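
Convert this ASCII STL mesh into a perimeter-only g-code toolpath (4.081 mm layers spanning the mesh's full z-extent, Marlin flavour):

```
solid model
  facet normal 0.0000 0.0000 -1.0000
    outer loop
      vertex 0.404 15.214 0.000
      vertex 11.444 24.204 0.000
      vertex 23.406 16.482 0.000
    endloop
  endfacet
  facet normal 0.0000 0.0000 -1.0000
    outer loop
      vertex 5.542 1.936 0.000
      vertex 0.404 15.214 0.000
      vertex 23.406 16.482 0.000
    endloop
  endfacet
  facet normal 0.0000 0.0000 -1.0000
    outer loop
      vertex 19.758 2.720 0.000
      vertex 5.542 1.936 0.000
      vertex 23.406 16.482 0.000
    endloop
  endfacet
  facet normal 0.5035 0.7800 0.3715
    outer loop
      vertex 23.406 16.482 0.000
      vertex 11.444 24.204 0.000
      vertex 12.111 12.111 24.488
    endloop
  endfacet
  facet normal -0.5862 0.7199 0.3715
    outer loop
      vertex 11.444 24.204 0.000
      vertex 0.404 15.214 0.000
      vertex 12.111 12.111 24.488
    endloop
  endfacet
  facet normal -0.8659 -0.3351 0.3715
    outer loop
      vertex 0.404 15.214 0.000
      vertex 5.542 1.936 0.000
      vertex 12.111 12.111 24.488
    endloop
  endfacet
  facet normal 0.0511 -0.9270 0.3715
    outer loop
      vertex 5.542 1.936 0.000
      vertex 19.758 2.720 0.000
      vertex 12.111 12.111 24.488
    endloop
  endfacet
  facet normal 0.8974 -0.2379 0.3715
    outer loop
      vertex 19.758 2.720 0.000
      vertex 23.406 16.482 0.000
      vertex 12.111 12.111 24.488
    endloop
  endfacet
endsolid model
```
; perimeter-only toolpath
G21 ; units = mm
G90 ; absolute positioning
G28 ; home
; layer 1
G0 Z4.081
G0 X21.523 Y15.753
G1 X11.555 Y22.189
G1 X2.355 Y14.697
G1 X6.637 Y3.632
G1 X18.483 Y4.285
G1 X21.523 Y15.753
; layer 2
G0 Z8.163
G0 X19.641 Y15.025
G1 X11.666 Y20.173
G1 X4.306 Y14.180
G1 X7.732 Y5.328
G1 X17.209 Y5.850
G1 X19.641 Y15.025
; layer 3
G0 Z12.244
G0 X17.758 Y14.296
G1 X11.777 Y18.157
G1 X6.258 Y13.663
G1 X8.826 Y7.024
G1 X15.934 Y7.416
G1 X17.758 Y14.296
; layer 4
G0 Z16.325
G0 X15.876 Y13.568
G1 X11.889 Y16.142
G1 X8.209 Y13.145
G1 X9.921 Y8.719
G1 X14.660 Y8.981
G1 X15.876 Y13.568
; layer 5
G0 Z20.407
G0 X13.994 Y12.840
G1 X12.000 Y14.127
G1 X10.160 Y12.628
G1 X11.016 Y10.415
G1 X13.386 Y10.546
G1 X13.994 Y12.840
M2 ; end

The solid is a regular 5-sided pyramid, base circumscribed radius ≈ 12.1 mm, apex at z ≈ 24.5 mm. Slicing at Δz = 4.081 mm — 6 equal slices spanning the solid's height, so layer i sits at z = i·h/6 — gives 5 non-empty perimeters. Each is a 5-segment closed polygon; G0 lifts to the layer z and rapids to the start vertex, then G1 traces the edges. The cross-section shrinks linearly with z (the slice at the apex is degenerate and omitted).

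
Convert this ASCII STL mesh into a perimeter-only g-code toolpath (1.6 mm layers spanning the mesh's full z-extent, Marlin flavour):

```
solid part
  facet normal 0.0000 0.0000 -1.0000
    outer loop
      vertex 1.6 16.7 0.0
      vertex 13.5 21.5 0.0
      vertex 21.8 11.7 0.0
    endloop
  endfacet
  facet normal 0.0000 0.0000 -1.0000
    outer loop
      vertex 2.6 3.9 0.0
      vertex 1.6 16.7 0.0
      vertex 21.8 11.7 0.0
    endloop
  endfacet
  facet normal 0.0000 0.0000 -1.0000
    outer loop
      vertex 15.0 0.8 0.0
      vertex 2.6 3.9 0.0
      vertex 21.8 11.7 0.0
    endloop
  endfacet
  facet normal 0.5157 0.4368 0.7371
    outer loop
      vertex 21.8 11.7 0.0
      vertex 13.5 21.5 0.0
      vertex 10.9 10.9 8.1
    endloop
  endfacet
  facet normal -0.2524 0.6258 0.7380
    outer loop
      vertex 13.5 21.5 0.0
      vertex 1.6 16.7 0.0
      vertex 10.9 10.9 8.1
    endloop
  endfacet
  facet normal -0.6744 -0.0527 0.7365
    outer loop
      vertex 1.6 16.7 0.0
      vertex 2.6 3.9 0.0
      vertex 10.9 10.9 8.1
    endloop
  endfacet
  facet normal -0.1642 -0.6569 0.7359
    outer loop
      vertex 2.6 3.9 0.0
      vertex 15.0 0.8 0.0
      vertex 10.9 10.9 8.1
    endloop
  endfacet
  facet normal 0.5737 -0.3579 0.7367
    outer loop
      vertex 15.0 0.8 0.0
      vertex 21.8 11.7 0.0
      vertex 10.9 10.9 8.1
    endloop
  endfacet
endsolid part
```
; perimeter-only toolpath
G21 ; units = mm
G90 ; absolute positioning
G28 ; home
; layer 1
G0 Z1.6
G0 X19.6 Y11.5
G1 X13.0 Y19.4
G1 X3.5 Y15.5
G1 X4.3 Y5.3
G1 X14.2 Y2.8
G1 X19.6 Y11.5
; layer 2
G0 Z3.2
G0 X17.4 Y11.4
G1 X12.5 Y17.3
G1 X5.3 Y14.4
G1 X5.9 Y6.7
G1 X13.4 Y4.8
G1 X17.4 Y11.4
; layer 3
G0 Z4.9
G0 X15.3 Y11.2
G1 X11.9 Y15.1
G1 X7.2 Y13.2
G1 X7.6 Y8.1
G1 X12.5 Y6.9
G1 X15.3 Y11.2
; layer 4
G0 Z6.5
G0 X13.1 Y11.1
G1 X11.4 Y13.0
G1 X9.0 Y12.1
G1 X9.2 Y9.5
G1 X11.7 Y8.9
G1 X13.1 Y11.1
M2 ; end

The solid is a regular 5-sided pyramid, base circumscribed radius ≈ 10.9 mm, apex at z ≈ 8.1 mm. Slicing at Δz = 1.6 mm — 5 equal slices spanning the solid's height, so layer i sits at z = i·h/5 — gives 4 non-empty perimeters. Each is a 5-segment closed polygon; G0 lifts to the layer z and rapids to the start vertex, then G1 traces the edges. The cross-section shrinks linearly with z (the slice at the apex is degenerate and omitted).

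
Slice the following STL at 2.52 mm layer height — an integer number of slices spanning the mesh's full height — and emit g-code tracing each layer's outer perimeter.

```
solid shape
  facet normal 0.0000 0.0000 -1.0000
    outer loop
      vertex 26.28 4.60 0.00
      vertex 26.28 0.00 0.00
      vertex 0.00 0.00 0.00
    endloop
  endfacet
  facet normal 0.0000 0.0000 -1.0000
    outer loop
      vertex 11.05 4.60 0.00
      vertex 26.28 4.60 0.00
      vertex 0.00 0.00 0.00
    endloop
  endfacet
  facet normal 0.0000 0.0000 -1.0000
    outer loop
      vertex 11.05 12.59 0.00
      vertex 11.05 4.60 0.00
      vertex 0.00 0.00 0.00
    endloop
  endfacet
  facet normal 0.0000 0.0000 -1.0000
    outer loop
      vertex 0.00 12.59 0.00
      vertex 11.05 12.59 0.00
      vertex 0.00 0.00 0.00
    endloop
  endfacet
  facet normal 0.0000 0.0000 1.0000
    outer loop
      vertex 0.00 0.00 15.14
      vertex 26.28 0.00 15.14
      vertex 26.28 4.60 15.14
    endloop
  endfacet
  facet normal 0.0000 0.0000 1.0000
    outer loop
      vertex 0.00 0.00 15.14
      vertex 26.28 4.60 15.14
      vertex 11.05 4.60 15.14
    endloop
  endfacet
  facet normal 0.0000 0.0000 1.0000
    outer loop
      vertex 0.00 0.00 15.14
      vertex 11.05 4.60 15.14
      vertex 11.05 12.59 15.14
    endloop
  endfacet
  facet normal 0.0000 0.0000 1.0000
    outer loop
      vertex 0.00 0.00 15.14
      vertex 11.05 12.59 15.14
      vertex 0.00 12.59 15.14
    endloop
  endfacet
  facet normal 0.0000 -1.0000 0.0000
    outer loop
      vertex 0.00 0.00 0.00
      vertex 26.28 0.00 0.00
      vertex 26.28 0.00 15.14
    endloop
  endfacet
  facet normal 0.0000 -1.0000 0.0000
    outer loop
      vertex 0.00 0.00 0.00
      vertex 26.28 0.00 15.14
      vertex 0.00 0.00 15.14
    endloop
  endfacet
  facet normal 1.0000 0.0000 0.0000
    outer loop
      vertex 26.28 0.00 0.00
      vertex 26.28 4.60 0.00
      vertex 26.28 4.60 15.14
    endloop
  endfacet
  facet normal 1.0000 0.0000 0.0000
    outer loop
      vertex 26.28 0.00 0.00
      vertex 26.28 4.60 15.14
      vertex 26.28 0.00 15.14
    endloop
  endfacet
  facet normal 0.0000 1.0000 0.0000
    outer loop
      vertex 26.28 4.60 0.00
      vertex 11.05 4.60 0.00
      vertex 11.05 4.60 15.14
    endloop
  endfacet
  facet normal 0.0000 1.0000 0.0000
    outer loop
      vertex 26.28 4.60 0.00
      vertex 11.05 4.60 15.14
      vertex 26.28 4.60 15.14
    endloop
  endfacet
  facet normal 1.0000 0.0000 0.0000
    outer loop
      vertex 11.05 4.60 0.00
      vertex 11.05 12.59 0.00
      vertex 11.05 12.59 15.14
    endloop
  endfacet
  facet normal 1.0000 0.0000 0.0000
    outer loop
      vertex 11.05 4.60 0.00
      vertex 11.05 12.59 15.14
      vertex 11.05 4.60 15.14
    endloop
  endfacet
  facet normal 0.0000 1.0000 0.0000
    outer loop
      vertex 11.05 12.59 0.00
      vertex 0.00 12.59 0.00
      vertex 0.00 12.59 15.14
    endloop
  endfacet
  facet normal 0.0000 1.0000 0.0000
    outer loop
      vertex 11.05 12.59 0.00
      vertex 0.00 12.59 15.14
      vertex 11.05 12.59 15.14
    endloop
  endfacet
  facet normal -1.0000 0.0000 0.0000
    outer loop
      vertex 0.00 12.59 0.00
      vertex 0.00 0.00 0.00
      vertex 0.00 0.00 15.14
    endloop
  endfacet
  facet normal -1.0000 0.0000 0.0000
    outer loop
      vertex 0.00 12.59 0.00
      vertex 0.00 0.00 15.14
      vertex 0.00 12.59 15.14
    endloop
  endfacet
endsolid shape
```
; perimeter-only toolpath
G21 ; units = mm
G90 ; absolute positioning
G28 ; home
; layer 1
G0 Z2.52
G0 X0.00 Y0.00
G1 X26.28 Y0.00
G1 X26.28 Y4.60
G1 X11.05 Y4.60
G1 X11.05 Y12.59
G1 X0.00 Y12.59
G1 X0.00 Y0.00
; layer 2
G0 Z5.05
G0 X0.00 Y0.00
G1 X26.28 Y0.00
G1 X26.28 Y4.60
G1 X11.05 Y4.60
G1 X11.05 Y12.59
G1 X0.00 Y12.59
G1 X0.00 Y0.00
; layer 3
G0 Z7.57
G0 X0.00 Y0.00
G1 X26.28 Y0.00
G1 X26.28 Y4.60
G1 X11.05 Y4.60
G1 X11.05 Y12.59
G1 X0.00 Y12.59
G1 X0.00 Y0.00
; layer 4
G0 Z10.09
G0 X0.00 Y0.00
G1 X26.28 Y0.00
G1 X26.28 Y4.60
G1 X11.05 Y4.60
G1 X11.05 Y12.59
G1 X0.00 Y12.59
G1 X0.00 Y0.00
; layer 5
G0 Z12.62
G0 X0.00 Y0.00
G1 X26.28 Y0.00
G1 X26.28 Y4.60
G1 X11.05 Y4.60
G1 X11.05 Y12.59
G1 X0.00 Y12.59
G1 X0.00 Y0.00
; layer 6
G0 Z15.14
G0 X0.00 Y0.00
G1 X26.28 Y0.00
G1 X26.28 Y4.60
G1 X11.05 Y4.60
G1 X11.05 Y12.59
G1 X0.00 Y12.59
G1 X0.00 Y0.00
M2 ; end

The solid is an L-shaped prism: outer 26.3 × 12.6 mm, arm thicknesses ≈ 4.6 mm (horizontal) and 11.1 mm (vertical), extruded 15.1 mm in z. Slicing at Δz = 2.52 mm — 6 equal slices spanning the solid's height, so layer i sits at z = i·h/6 — gives 6 non-empty perimeters. Each is a 6-segment closed polygon; G0 lifts to the layer z and rapids to the start vertex, then G1 traces the edges.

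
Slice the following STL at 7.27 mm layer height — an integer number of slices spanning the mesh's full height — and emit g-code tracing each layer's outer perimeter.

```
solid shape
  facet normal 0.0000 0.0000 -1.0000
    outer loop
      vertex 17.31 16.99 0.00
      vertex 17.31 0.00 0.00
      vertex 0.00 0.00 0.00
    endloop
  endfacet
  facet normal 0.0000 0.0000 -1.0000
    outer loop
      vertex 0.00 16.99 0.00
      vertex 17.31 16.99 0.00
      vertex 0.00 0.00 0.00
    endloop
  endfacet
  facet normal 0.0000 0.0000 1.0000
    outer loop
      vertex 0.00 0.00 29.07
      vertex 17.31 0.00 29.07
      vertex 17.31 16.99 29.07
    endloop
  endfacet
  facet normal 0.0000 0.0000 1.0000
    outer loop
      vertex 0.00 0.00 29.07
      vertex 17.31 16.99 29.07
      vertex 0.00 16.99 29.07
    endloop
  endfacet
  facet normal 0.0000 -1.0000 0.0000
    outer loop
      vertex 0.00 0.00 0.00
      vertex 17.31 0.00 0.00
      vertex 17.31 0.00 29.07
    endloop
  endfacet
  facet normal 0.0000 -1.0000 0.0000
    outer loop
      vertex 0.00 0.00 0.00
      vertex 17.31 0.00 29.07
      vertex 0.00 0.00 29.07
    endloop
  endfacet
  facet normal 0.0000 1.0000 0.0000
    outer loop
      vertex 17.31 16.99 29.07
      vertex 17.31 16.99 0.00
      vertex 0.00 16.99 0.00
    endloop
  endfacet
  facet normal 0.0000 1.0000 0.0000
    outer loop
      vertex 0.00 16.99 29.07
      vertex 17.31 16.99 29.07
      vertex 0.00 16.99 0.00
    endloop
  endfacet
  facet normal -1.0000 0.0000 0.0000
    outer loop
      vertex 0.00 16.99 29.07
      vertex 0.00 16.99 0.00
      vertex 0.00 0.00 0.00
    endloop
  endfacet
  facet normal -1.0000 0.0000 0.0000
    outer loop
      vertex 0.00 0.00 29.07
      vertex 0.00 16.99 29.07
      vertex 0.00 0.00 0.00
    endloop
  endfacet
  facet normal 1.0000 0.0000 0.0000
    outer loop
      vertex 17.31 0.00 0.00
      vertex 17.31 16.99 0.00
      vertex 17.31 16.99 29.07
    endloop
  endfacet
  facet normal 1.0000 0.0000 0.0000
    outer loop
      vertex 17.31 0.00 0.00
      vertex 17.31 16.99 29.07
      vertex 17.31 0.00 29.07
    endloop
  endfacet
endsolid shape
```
; perimeter-only toolpath
G21 ; units = mm
G90 ; absolute positioning
G28 ; home
; layer 1
G0 Z7.27
G0 X0.00 Y0.00
G1 X17.31 Y0.00
G1 X17.31 Y16.99
G1 X0.00 Y16.99
G1 X0.00 Y0.00
; layer 2
G0 Z14.54
G0 X0.00 Y0.00
G1 X17.31 Y0.00
G1 X17.31 Y16.99
G1 X0.00 Y16.99
G1 X0.00 Y0.00
; layer 3
G0 Z21.80
G0 X0.00 Y0.00
G1 X17.31 Y0.00
G1 X17.31 Y16.99
G1 X0.00 Y16.99
G1 X0.00 Y0.00
; layer 4
G0 Z29.07
G0 X0.00 Y0.00
G1 X17.31 Y0.00
G1 X17.31 Y16.99
G1 X0.00 Y16.99
G1 X0.00 Y0.00
M2 ; end

The solid is a rectangular box, roughly 17.3 × 17 mm footprint and 29.1 mm tall. Slicing at Δz = 7.27 mm — 4 equal slices spanning the solid's height, so layer i sits at z = i·h/4 — gives 4 non-empty perimeters. Each is a 4-segment closed polygon; G0 lifts to the layer z and rapids to the start vertex, then G1 traces the edges.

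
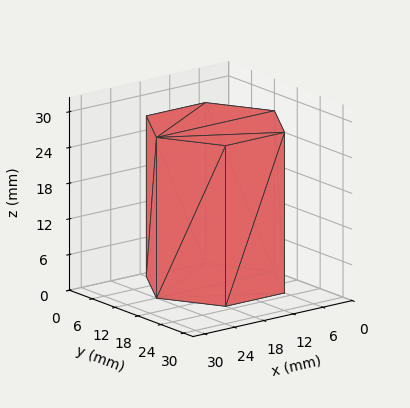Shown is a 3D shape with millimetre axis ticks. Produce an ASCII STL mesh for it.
Reading the render: the shape is a regular 6-sided prism (a cylinder approximated with 6 flat sides), circumscribed radius ≈ 12 mm, height ≈ 27 mm (dimensions read to the nearest mm from the axis ticks). For the STL, each face is triangulated and given an outward normal.

solid part
  facet normal 0.0000 0.0000 -1.0000
    outer loop
      vertex 6.00 22.39 0.00
      vertex 18.00 22.39 0.00
      vertex 24.00 12.00 0.00
    endloop
  endfacet
  facet normal 0.0000 0.0000 -1.0000
    outer loop
      vertex 0.00 12.00 0.00
      vertex 6.00 22.39 0.00
      vertex 24.00 12.00 0.00
    endloop
  endfacet
  facet normal 0.0000 0.0000 -1.0000
    outer loop
      vertex 6.00 1.61 0.00
      vertex 0.00 12.00 0.00
      vertex 24.00 12.00 0.00
    endloop
  endfacet
  facet normal 0.0000 0.0000 -1.0000
    outer loop
      vertex 18.00 1.61 0.00
      vertex 6.00 1.61 0.00
      vertex 24.00 12.00 0.00
    endloop
  endfacet
  facet normal 0.0000 0.0000 1.0000
    outer loop
      vertex 24.00 12.00 27.00
      vertex 18.00 22.39 27.00
      vertex 6.00 22.39 27.00
    endloop
  endfacet
  facet normal 0.0000 0.0000 1.0000
    outer loop
      vertex 24.00 12.00 27.00
      vertex 6.00 22.39 27.00
      vertex 0.00 12.00 27.00
    endloop
  endfacet
  facet normal 0.0000 0.0000 1.0000
    outer loop
      vertex 24.00 12.00 27.00
      vertex 0.00 12.00 27.00
      vertex 6.00 1.61 27.00
    endloop
  endfacet
  facet normal 0.0000 0.0000 1.0000
    outer loop
      vertex 24.00 12.00 27.00
      vertex 6.00 1.61 27.00
      vertex 18.00 1.61 27.00
    endloop
  endfacet
  facet normal 0.8660 0.5001 0.0000
    outer loop
      vertex 24.00 12.00 0.00
      vertex 18.00 22.39 0.00
      vertex 18.00 22.39 27.00
    endloop
  endfacet
  facet normal 0.8660 0.5001 0.0000
    outer loop
      vertex 24.00 12.00 0.00
      vertex 18.00 22.39 27.00
      vertex 24.00 12.00 27.00
    endloop
  endfacet
  facet normal 0.0000 1.0000 0.0000
    outer loop
      vertex 18.00 22.39 0.00
      vertex 6.00 22.39 0.00
      vertex 6.00 22.39 27.00
    endloop
  endfacet
  facet normal 0.0000 1.0000 0.0000
    outer loop
      vertex 18.00 22.39 0.00
      vertex 6.00 22.39 27.00
      vertex 18.00 22.39 27.00
    endloop
  endfacet
  facet normal -0.8660 0.5001 0.0000
    outer loop
      vertex 6.00 22.39 0.00
      vertex 0.00 12.00 0.00
      vertex 0.00 12.00 27.00
    endloop
  endfacet
  facet normal -0.8660 0.5001 0.0000
    outer loop
      vertex 6.00 22.39 0.00
      vertex 0.00 12.00 27.00
      vertex 6.00 22.39 27.00
    endloop
  endfacet
  facet normal -0.8660 -0.5001 0.0000
    outer loop
      vertex 0.00 12.00 0.00
      vertex 6.00 1.61 0.00
      vertex 6.00 1.61 27.00
    endloop
  endfacet
  facet normal -0.8660 -0.5001 0.0000
    outer loop
      vertex 0.00 12.00 0.00
      vertex 6.00 1.61 27.00
      vertex 0.00 12.00 27.00
    endloop
  endfacet
  facet normal 0.0000 -1.0000 0.0000
    outer loop
      vertex 6.00 1.61 0.00
      vertex 18.00 1.61 0.00
      vertex 18.00 1.61 27.00
    endloop
  endfacet
  facet normal 0.0000 -1.0000 0.0000
    outer loop
      vertex 6.00 1.61 0.00
      vertex 18.00 1.61 27.00
      vertex 6.00 1.61 27.00
    endloop
  endfacet
  facet normal 0.8660 -0.5001 0.0000
    outer loop
      vertex 18.00 1.61 0.00
      vertex 24.00 12.00 0.00
      vertex 24.00 12.00 27.00
    endloop
  endfacet
  facet normal 0.8660 -0.5001 0.0000
    outer loop
      vertex 18.00 1.61 0.00
      vertex 24.00 12.00 27.00
      vertex 18.00 1.61 27.00
    endloop
  endfacet
endsolid part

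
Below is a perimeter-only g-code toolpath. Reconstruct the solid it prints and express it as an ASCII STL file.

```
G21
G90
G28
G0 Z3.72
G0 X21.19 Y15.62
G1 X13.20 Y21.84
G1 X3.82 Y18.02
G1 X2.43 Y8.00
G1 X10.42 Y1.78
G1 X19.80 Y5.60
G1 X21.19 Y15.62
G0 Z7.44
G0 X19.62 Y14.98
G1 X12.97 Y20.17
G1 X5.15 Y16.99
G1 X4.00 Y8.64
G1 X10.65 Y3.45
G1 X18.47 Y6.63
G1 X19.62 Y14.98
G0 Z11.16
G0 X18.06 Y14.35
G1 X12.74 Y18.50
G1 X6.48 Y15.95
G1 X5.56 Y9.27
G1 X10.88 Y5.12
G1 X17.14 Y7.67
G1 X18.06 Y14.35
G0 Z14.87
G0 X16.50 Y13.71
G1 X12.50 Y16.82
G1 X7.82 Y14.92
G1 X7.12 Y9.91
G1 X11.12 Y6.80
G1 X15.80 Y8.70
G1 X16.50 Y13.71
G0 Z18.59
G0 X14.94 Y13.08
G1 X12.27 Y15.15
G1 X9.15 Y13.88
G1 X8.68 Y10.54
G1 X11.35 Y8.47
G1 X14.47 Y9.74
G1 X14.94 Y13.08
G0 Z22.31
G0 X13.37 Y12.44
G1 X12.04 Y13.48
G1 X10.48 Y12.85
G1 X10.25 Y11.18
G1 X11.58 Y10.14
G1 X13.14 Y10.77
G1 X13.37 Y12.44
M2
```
solid part
  facet normal 0.0000 0.0000 -1.0000
    outer loop
      vertex 2.49 19.06 0.00
      vertex 13.43 23.51 0.00
      vertex 22.75 16.25 0.00
    endloop
  endfacet
  facet normal 0.0000 0.0000 -1.0000
    outer loop
      vertex 0.87 7.37 0.00
      vertex 2.49 19.06 0.00
      vertex 22.75 16.25 0.00
    endloop
  endfacet
  facet normal 0.0000 0.0000 -1.0000
    outer loop
      vertex 10.19 0.11 0.00
      vertex 0.87 7.37 0.00
      vertex 22.75 16.25 0.00
    endloop
  endfacet
  facet normal 0.0000 0.0000 -1.0000
    outer loop
      vertex 21.13 4.56 0.00
      vertex 10.19 0.11 0.00
      vertex 22.75 16.25 0.00
    endloop
  endfacet
  facet normal 0.5720 0.7343 0.3656
    outer loop
      vertex 22.75 16.25 0.00
      vertex 13.43 23.51 0.00
      vertex 11.81 11.81 26.03
    endloop
  endfacet
  facet normal -0.3507 0.8621 0.3657
    outer loop
      vertex 13.43 23.51 0.00
      vertex 2.49 19.06 0.00
      vertex 11.81 11.81 26.03
    endloop
  endfacet
  facet normal -0.9219 0.1278 0.3657
    outer loop
      vertex 2.49 19.06 0.00
      vertex 0.87 7.37 0.00
      vertex 11.81 11.81 26.03
    endloop
  endfacet
  facet normal -0.5720 -0.7343 0.3656
    outer loop
      vertex 0.87 7.37 0.00
      vertex 10.19 0.11 0.00
      vertex 11.81 11.81 26.03
    endloop
  endfacet
  facet normal 0.3507 -0.8621 0.3657
    outer loop
      vertex 10.19 0.11 0.00
      vertex 21.13 4.56 0.00
      vertex 11.81 11.81 26.03
    endloop
  endfacet
  facet normal 0.9219 -0.1278 0.3657
    outer loop
      vertex 21.13 4.56 0.00
      vertex 22.75 16.25 0.00
      vertex 11.81 11.81 26.03
    endloop
  endfacet
endsolid part

The G0 Z moves step by Δz≈3.72 mm. The G1 loops shrink linearly with z, so the solid tapers from its base footprint up to z≈26. Closing with a flat bottom cap and the tapered top and triangulating gives 10 facets — a regular 6-sided pyramid, base circumscribed radius ≈ 11.8 mm, apex at z ≈ 26 mm.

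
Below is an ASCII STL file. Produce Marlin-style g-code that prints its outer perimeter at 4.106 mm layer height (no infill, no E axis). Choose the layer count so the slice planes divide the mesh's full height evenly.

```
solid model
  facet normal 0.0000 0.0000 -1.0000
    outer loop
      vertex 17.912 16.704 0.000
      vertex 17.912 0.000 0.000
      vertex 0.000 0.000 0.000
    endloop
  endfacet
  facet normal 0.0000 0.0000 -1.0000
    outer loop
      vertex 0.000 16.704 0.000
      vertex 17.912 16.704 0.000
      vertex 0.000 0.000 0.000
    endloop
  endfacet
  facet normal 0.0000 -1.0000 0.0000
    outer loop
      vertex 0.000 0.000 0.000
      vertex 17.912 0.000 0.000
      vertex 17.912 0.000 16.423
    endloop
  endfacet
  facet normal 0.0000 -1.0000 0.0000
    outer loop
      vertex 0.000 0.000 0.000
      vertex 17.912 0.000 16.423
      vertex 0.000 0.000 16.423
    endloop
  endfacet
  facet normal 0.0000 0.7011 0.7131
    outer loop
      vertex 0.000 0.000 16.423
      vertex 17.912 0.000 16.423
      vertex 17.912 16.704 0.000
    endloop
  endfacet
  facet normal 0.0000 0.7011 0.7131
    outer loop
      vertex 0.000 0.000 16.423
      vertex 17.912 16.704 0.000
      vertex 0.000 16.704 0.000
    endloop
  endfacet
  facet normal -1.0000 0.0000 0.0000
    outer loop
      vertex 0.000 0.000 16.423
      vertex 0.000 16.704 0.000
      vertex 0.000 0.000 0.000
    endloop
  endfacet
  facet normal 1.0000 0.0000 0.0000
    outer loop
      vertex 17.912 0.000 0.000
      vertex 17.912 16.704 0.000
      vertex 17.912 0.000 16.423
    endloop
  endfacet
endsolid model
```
; perimeter-only toolpath
G21 ; units = mm
G90 ; absolute positioning
G28 ; home
; layer 1
G0 Z4.106
G0 X0.000 Y0.000
G1 X17.912 Y0.000
G1 X17.912 Y12.528
G1 X0.000 Y12.528
G1 X0.000 Y0.000
; layer 2
G0 Z8.211
G0 X0.000 Y0.000
G1 X17.912 Y0.000
G1 X17.912 Y8.352
G1 X0.000 Y8.352
G1 X0.000 Y0.000
; layer 3
G0 Z12.317
G0 X0.000 Y0.000
G1 X17.912 Y0.000
G1 X17.912 Y4.176
G1 X0.000 Y4.176
G1 X0.000 Y0.000
M2 ; end

The solid is a wedge (ramp): 17.9 × 16.7 mm base, rising to 16.4 mm along the y=0 edge and sloping linearly to z=0 at y=16.7. Slicing at Δz = 4.106 mm — 4 equal slices spanning the solid's height, so layer i sits at z = i·h/4 — gives 3 non-empty perimeters. Each is a 4-segment closed polygon; G0 lifts to the layer z and rapids to the start vertex, then G1 traces the edges. The cross-section shrinks linearly with z (the slice at the apex is degenerate and omitted).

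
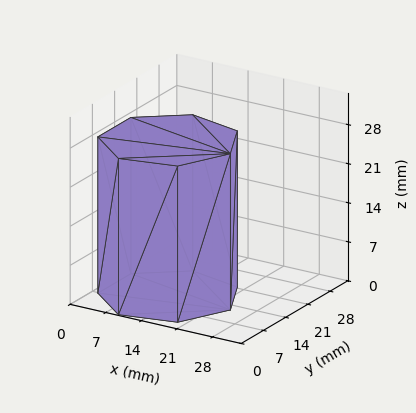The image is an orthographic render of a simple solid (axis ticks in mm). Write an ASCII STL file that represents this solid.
Reading the render: the shape is a regular 7-sided prism (a cylinder approximated with 7 flat sides), circumscribed radius ≈ 12 mm, height ≈ 28 mm (dimensions read to the nearest mm from the axis ticks). For the STL, each face is triangulated and given an outward normal.

solid part
  facet normal 0.0000 0.0000 -1.0000
    outer loop
      vertex 9.3 23.7 0.0
      vertex 19.5 21.4 0.0
      vertex 24.0 12.0 0.0
    endloop
  endfacet
  facet normal 0.0000 0.0000 -1.0000
    outer loop
      vertex 1.2 17.2 0.0
      vertex 9.3 23.7 0.0
      vertex 24.0 12.0 0.0
    endloop
  endfacet
  facet normal 0.0000 0.0000 -1.0000
    outer loop
      vertex 1.2 6.8 0.0
      vertex 1.2 17.2 0.0
      vertex 24.0 12.0 0.0
    endloop
  endfacet
  facet normal 0.0000 0.0000 -1.0000
    outer loop
      vertex 9.3 0.3 0.0
      vertex 1.2 6.8 0.0
      vertex 24.0 12.0 0.0
    endloop
  endfacet
  facet normal 0.0000 0.0000 -1.0000
    outer loop
      vertex 19.5 2.6 0.0
      vertex 9.3 0.3 0.0
      vertex 24.0 12.0 0.0
    endloop
  endfacet
  facet normal 0.0000 0.0000 1.0000
    outer loop
      vertex 24.0 12.0 28.0
      vertex 19.5 21.4 28.0
      vertex 9.3 23.7 28.0
    endloop
  endfacet
  facet normal 0.0000 0.0000 1.0000
    outer loop
      vertex 24.0 12.0 28.0
      vertex 9.3 23.7 28.0
      vertex 1.2 17.2 28.0
    endloop
  endfacet
  facet normal 0.0000 0.0000 1.0000
    outer loop
      vertex 24.0 12.0 28.0
      vertex 1.2 17.2 28.0
      vertex 1.2 6.8 28.0
    endloop
  endfacet
  facet normal 0.0000 0.0000 1.0000
    outer loop
      vertex 24.0 12.0 28.0
      vertex 1.2 6.8 28.0
      vertex 9.3 0.3 28.0
    endloop
  endfacet
  facet normal 0.0000 0.0000 1.0000
    outer loop
      vertex 24.0 12.0 28.0
      vertex 9.3 0.3 28.0
      vertex 19.5 2.6 28.0
    endloop
  endfacet
  facet normal 0.9020 0.4318 0.0000
    outer loop
      vertex 24.0 12.0 0.0
      vertex 19.5 21.4 0.0
      vertex 19.5 21.4 28.0
    endloop
  endfacet
  facet normal 0.9020 0.4318 0.0000
    outer loop
      vertex 24.0 12.0 0.0
      vertex 19.5 21.4 28.0
      vertex 24.0 12.0 28.0
    endloop
  endfacet
  facet normal 0.2200 0.9755 0.0000
    outer loop
      vertex 19.5 21.4 0.0
      vertex 9.3 23.7 0.0
      vertex 9.3 23.7 28.0
    endloop
  endfacet
  facet normal 0.2200 0.9755 0.0000
    outer loop
      vertex 19.5 21.4 0.0
      vertex 9.3 23.7 28.0
      vertex 19.5 21.4 28.0
    endloop
  endfacet
  facet normal -0.6259 0.7799 0.0000
    outer loop
      vertex 9.3 23.7 0.0
      vertex 1.2 17.2 0.0
      vertex 1.2 17.2 28.0
    endloop
  endfacet
  facet normal -0.6259 0.7799 0.0000
    outer loop
      vertex 9.3 23.7 0.0
      vertex 1.2 17.2 28.0
      vertex 9.3 23.7 28.0
    endloop
  endfacet
  facet normal -1.0000 0.0000 0.0000
    outer loop
      vertex 1.2 17.2 0.0
      vertex 1.2 6.8 0.0
      vertex 1.2 6.8 28.0
    endloop
  endfacet
  facet normal -1.0000 0.0000 0.0000
    outer loop
      vertex 1.2 17.2 0.0
      vertex 1.2 6.8 28.0
      vertex 1.2 17.2 28.0
    endloop
  endfacet
  facet normal -0.6259 -0.7799 0.0000
    outer loop
      vertex 1.2 6.8 0.0
      vertex 9.3 0.3 0.0
      vertex 9.3 0.3 28.0
    endloop
  endfacet
  facet normal -0.6259 -0.7799 0.0000
    outer loop
      vertex 1.2 6.8 0.0
      vertex 9.3 0.3 28.0
      vertex 1.2 6.8 28.0
    endloop
  endfacet
  facet normal 0.2200 -0.9755 0.0000
    outer loop
      vertex 9.3 0.3 0.0
      vertex 19.5 2.6 0.0
      vertex 19.5 2.6 28.0
    endloop
  endfacet
  facet normal 0.2200 -0.9755 0.0000
    outer loop
      vertex 9.3 0.3 0.0
      vertex 19.5 2.6 28.0
      vertex 9.3 0.3 28.0
    endloop
  endfacet
  facet normal 0.9020 -0.4318 0.0000
    outer loop
      vertex 19.5 2.6 0.0
      vertex 24.0 12.0 0.0
      vertex 24.0 12.0 28.0
    endloop
  endfacet
  facet normal 0.9020 -0.4318 0.0000
    outer loop
      vertex 19.5 2.6 0.0
      vertex 24.0 12.0 28.0
      vertex 19.5 2.6 28.0
    endloop
  endfacet
endsolid part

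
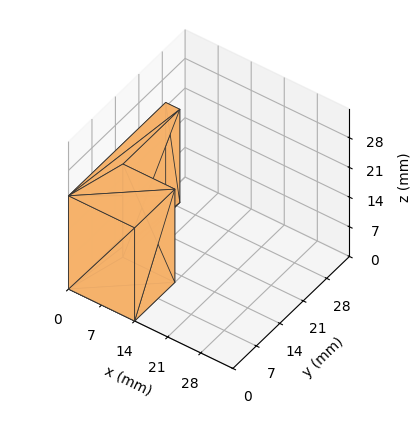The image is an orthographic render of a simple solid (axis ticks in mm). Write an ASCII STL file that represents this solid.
Reading the render: the shape is an L-shaped prism: outer 14 × 29 mm, arm thicknesses ≈ 12 mm (horizontal) and 3 mm (vertical), extruded 22 mm in z (dimensions read to the nearest mm from the axis ticks). For the STL, each face is triangulated and given an outward normal.

solid part
  facet normal 0.0000 0.0000 -1.0000
    outer loop
      vertex 14.0 12.0 0.0
      vertex 14.0 0.0 0.0
      vertex 0.0 0.0 0.0
    endloop
  endfacet
  facet normal 0.0000 0.0000 -1.0000
    outer loop
      vertex 3.0 12.0 0.0
      vertex 14.0 12.0 0.0
      vertex 0.0 0.0 0.0
    endloop
  endfacet
  facet normal 0.0000 0.0000 -1.0000
    outer loop
      vertex 3.0 29.0 0.0
      vertex 3.0 12.0 0.0
      vertex 0.0 0.0 0.0
    endloop
  endfacet
  facet normal 0.0000 0.0000 -1.0000
    outer loop
      vertex 0.0 29.0 0.0
      vertex 3.0 29.0 0.0
      vertex 0.0 0.0 0.0
    endloop
  endfacet
  facet normal 0.0000 0.0000 1.0000
    outer loop
      vertex 0.0 0.0 22.0
      vertex 14.0 0.0 22.0
      vertex 14.0 12.0 22.0
    endloop
  endfacet
  facet normal 0.0000 0.0000 1.0000
    outer loop
      vertex 0.0 0.0 22.0
      vertex 14.0 12.0 22.0
      vertex 3.0 12.0 22.0
    endloop
  endfacet
  facet normal 0.0000 0.0000 1.0000
    outer loop
      vertex 0.0 0.0 22.0
      vertex 3.0 12.0 22.0
      vertex 3.0 29.0 22.0
    endloop
  endfacet
  facet normal 0.0000 0.0000 1.0000
    outer loop
      vertex 0.0 0.0 22.0
      vertex 3.0 29.0 22.0
      vertex 0.0 29.0 22.0
    endloop
  endfacet
  facet normal 0.0000 -1.0000 0.0000
    outer loop
      vertex 0.0 0.0 0.0
      vertex 14.0 0.0 0.0
      vertex 14.0 0.0 22.0
    endloop
  endfacet
  facet normal 0.0000 -1.0000 0.0000
    outer loop
      vertex 0.0 0.0 0.0
      vertex 14.0 0.0 22.0
      vertex 0.0 0.0 22.0
    endloop
  endfacet
  facet normal 1.0000 0.0000 0.0000
    outer loop
      vertex 14.0 0.0 0.0
      vertex 14.0 12.0 0.0
      vertex 14.0 12.0 22.0
    endloop
  endfacet
  facet normal 1.0000 0.0000 0.0000
    outer loop
      vertex 14.0 0.0 0.0
      vertex 14.0 12.0 22.0
      vertex 14.0 0.0 22.0
    endloop
  endfacet
  facet normal 0.0000 1.0000 0.0000
    outer loop
      vertex 14.0 12.0 0.0
      vertex 3.0 12.0 0.0
      vertex 3.0 12.0 22.0
    endloop
  endfacet
  facet normal 0.0000 1.0000 0.0000
    outer loop
      vertex 14.0 12.0 0.0
      vertex 3.0 12.0 22.0
      vertex 14.0 12.0 22.0
    endloop
  endfacet
  facet normal 1.0000 0.0000 0.0000
    outer loop
      vertex 3.0 12.0 0.0
      vertex 3.0 29.0 0.0
      vertex 3.0 29.0 22.0
    endloop
  endfacet
  facet normal 1.0000 0.0000 0.0000
    outer loop
      vertex 3.0 12.0 0.0
      vertex 3.0 29.0 22.0
      vertex 3.0 12.0 22.0
    endloop
  endfacet
  facet normal 0.0000 1.0000 0.0000
    outer loop
      vertex 3.0 29.0 0.0
      vertex 0.0 29.0 0.0
      vertex 0.0 29.0 22.0
    endloop
  endfacet
  facet normal 0.0000 1.0000 0.0000
    outer loop
      vertex 3.0 29.0 0.0
      vertex 0.0 29.0 22.0
      vertex 3.0 29.0 22.0
    endloop
  endfacet
  facet normal -1.0000 0.0000 0.0000
    outer loop
      vertex 0.0 29.0 0.0
      vertex 0.0 0.0 0.0
      vertex 0.0 0.0 22.0
    endloop
  endfacet
  facet normal -1.0000 0.0000 0.0000
    outer loop
      vertex 0.0 29.0 0.0
      vertex 0.0 0.0 22.0
      vertex 0.0 29.0 22.0
    endloop
  endfacet
endsolid part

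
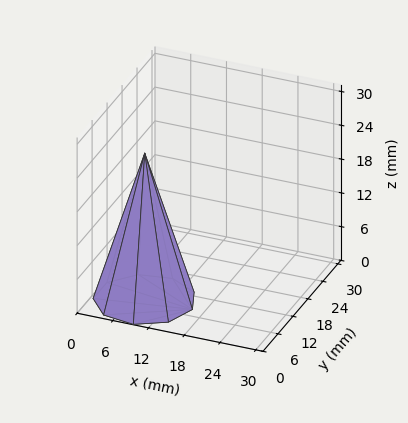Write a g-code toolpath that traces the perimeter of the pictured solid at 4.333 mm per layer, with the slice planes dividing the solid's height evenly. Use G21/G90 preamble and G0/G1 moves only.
Reading the render: the shape is a regular 9-sided pyramid, base circumscribed radius ≈ 8 mm, apex at z ≈ 26 mm (dimensions read to the nearest mm from the axis ticks). For the g-code, the solid's height is divided into equal slices at the stated Δz and each level perimeter traced with G1 moves after a G0 lift.

; perimeter-only toolpath
G21 ; units = mm
G90 ; absolute positioning
G28 ; home
; layer 1
G0 Z4.333
G0 X14.667 Y8.000
G1 X13.107 Y12.285
G1 X9.157 Y14.565
G1 X4.667 Y13.773
G1 X1.735 Y10.280
G1 X1.735 Y5.720
G1 X4.667 Y2.227
G1 X9.157 Y1.435
G1 X13.107 Y3.715
G1 X14.667 Y8.000
; layer 2
G0 Z8.667
G0 X13.333 Y8.000
G1 X12.085 Y11.428
G1 X8.926 Y13.252
G1 X5.333 Y12.619
G1 X2.988 Y9.824
G1 X2.988 Y6.176
G1 X5.333 Y3.381
G1 X8.926 Y2.748
G1 X12.085 Y4.572
G1 X13.333 Y8.000
; layer 3
G0 Z13.000
G0 X12.000 Y8.000
G1 X11.064 Y10.571
G1 X8.694 Y11.939
G1 X6.000 Y11.464
G1 X4.241 Y9.368
G1 X4.241 Y6.632
G1 X6.000 Y4.536
G1 X8.694 Y4.061
G1 X11.064 Y5.429
G1 X12.000 Y8.000
; layer 4
G0 Z17.333
G0 X10.667 Y8.000
G1 X10.043 Y9.714
G1 X8.463 Y10.626
G1 X6.667 Y10.309
G1 X5.494 Y8.912
G1 X5.494 Y7.088
G1 X6.667 Y5.691
G1 X8.463 Y5.374
G1 X10.043 Y6.286
G1 X10.667 Y8.000
; layer 5
G0 Z21.667
G0 X9.333 Y8.000
G1 X9.021 Y8.857
G1 X8.232 Y9.313
G1 X7.333 Y9.155
G1 X6.747 Y8.456
G1 X6.747 Y7.544
G1 X7.333 Y6.845
G1 X8.232 Y6.687
G1 X9.021 Y7.143
G1 X9.333 Y8.000
M2 ; end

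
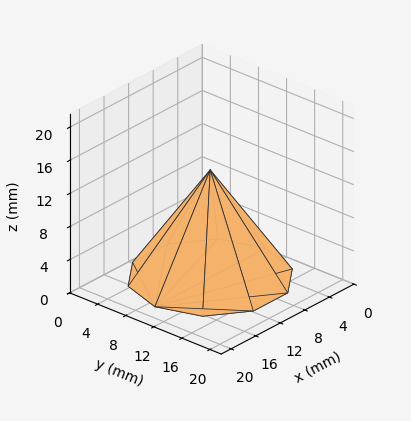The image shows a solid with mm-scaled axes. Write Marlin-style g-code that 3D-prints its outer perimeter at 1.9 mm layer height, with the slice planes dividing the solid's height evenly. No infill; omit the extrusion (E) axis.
Reading the render: the shape is a regular 10-sided pyramid, base circumscribed radius ≈ 9 mm, apex at z ≈ 13 mm (dimensions read to the nearest mm from the axis ticks). For the g-code, the solid's height is divided into equal slices at the stated Δz and each level perimeter traced with G1 moves after a G0 lift.

; perimeter-only toolpath
G21 ; units = mm
G90 ; absolute positioning
G28 ; home
; layer 1
G0 Z1.9
G0 X16.7 Y9.0
G1 X15.3 Y13.5
G1 X11.4 Y16.4
G1 X6.6 Y16.4
G1 X2.7 Y13.5
G1 X1.3 Y9.0
G1 X2.7 Y4.5
G1 X6.6 Y1.6
G1 X11.4 Y1.6
G1 X15.3 Y4.5
G1 X16.7 Y9.0
; layer 2
G0 Z3.7
G0 X15.4 Y9.0
G1 X14.2 Y12.8
G1 X11.0 Y15.1
G1 X7.0 Y15.1
G1 X3.8 Y12.8
G1 X2.6 Y9.0
G1 X3.8 Y5.2
G1 X7.0 Y2.9
G1 X11.0 Y2.9
G1 X14.2 Y5.2
G1 X15.4 Y9.0
; layer 3
G0 Z5.6
G0 X14.1 Y9.0
G1 X13.2 Y12.0
G1 X10.6 Y13.9
G1 X7.4 Y13.9
G1 X4.8 Y12.0
G1 X3.9 Y9.0
G1 X4.8 Y6.0
G1 X7.4 Y4.1
G1 X10.6 Y4.1
G1 X13.2 Y6.0
G1 X14.1 Y9.0
; layer 4
G0 Z7.4
G0 X12.9 Y9.0
G1 X12.1 Y11.3
G1 X10.2 Y12.7
G1 X7.8 Y12.7
G1 X5.9 Y11.3
G1 X5.1 Y9.0
G1 X5.9 Y6.7
G1 X7.8 Y5.3
G1 X10.2 Y5.3
G1 X12.1 Y6.7
G1 X12.9 Y9.0
; layer 5
G0 Z9.3
G0 X11.6 Y9.0
G1 X11.1 Y10.5
G1 X9.8 Y11.5
G1 X8.2 Y11.5
G1 X6.9 Y10.5
G1 X6.4 Y9.0
G1 X6.9 Y7.5
G1 X8.2 Y6.5
G1 X9.8 Y6.5
G1 X11.1 Y7.5
G1 X11.6 Y9.0
; layer 6
G0 Z11.1
G0 X10.3 Y9.0
G1 X10.0 Y9.8
G1 X9.4 Y10.2
G1 X8.6 Y10.2
G1 X8.0 Y9.8
G1 X7.7 Y9.0
G1 X8.0 Y8.2
G1 X8.6 Y7.8
G1 X9.4 Y7.8
G1 X10.0 Y8.2
G1 X10.3 Y9.0
M2 ; end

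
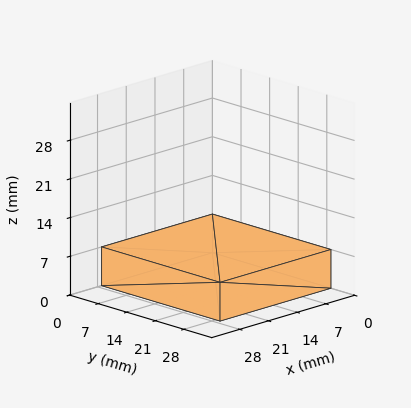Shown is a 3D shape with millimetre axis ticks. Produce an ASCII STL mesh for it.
Reading the render: the shape is a rectangular box, roughly 27 × 29 mm footprint and 7 mm tall (dimensions read to the nearest mm from the axis ticks). For the STL, each face is triangulated and given an outward normal.

solid part
  facet normal 0.0000 0.0000 -1.0000
    outer loop
      vertex 27.00 29.00 0.00
      vertex 27.00 0.00 0.00
      vertex 0.00 0.00 0.00
    endloop
  endfacet
  facet normal 0.0000 0.0000 -1.0000
    outer loop
      vertex 0.00 29.00 0.00
      vertex 27.00 29.00 0.00
      vertex 0.00 0.00 0.00
    endloop
  endfacet
  facet normal 0.0000 0.0000 1.0000
    outer loop
      vertex 0.00 0.00 7.00
      vertex 27.00 0.00 7.00
      vertex 27.00 29.00 7.00
    endloop
  endfacet
  facet normal 0.0000 0.0000 1.0000
    outer loop
      vertex 0.00 0.00 7.00
      vertex 27.00 29.00 7.00
      vertex 0.00 29.00 7.00
    endloop
  endfacet
  facet normal 0.0000 -1.0000 0.0000
    outer loop
      vertex 0.00 0.00 0.00
      vertex 27.00 0.00 0.00
      vertex 27.00 0.00 7.00
    endloop
  endfacet
  facet normal 0.0000 -1.0000 0.0000
    outer loop
      vertex 0.00 0.00 0.00
      vertex 27.00 0.00 7.00
      vertex 0.00 0.00 7.00
    endloop
  endfacet
  facet normal 0.0000 1.0000 0.0000
    outer loop
      vertex 27.00 29.00 7.00
      vertex 27.00 29.00 0.00
      vertex 0.00 29.00 0.00
    endloop
  endfacet
  facet normal 0.0000 1.0000 0.0000
    outer loop
      vertex 0.00 29.00 7.00
      vertex 27.00 29.00 7.00
      vertex 0.00 29.00 0.00
    endloop
  endfacet
  facet normal -1.0000 0.0000 0.0000
    outer loop
      vertex 0.00 29.00 7.00
      vertex 0.00 29.00 0.00
      vertex 0.00 0.00 0.00
    endloop
  endfacet
  facet normal -1.0000 0.0000 0.0000
    outer loop
      vertex 0.00 0.00 7.00
      vertex 0.00 29.00 7.00
      vertex 0.00 0.00 0.00
    endloop
  endfacet
  facet normal 1.0000 0.0000 0.0000
    outer loop
      vertex 27.00 0.00 0.00
      vertex 27.00 29.00 0.00
      vertex 27.00 29.00 7.00
    endloop
  endfacet
  facet normal 1.0000 0.0000 0.0000
    outer loop
      vertex 27.00 0.00 0.00
      vertex 27.00 29.00 7.00
      vertex 27.00 0.00 7.00
    endloop
  endfacet
endsolid part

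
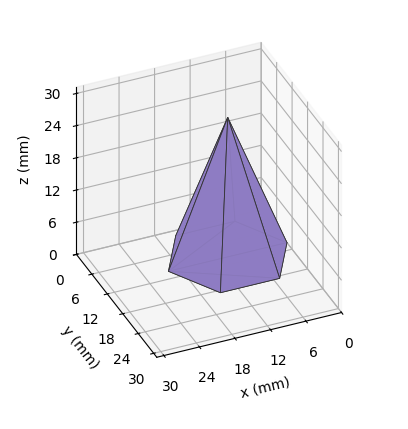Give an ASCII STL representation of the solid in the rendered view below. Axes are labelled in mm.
Reading the render: the shape is a regular 6-sided pyramid, base circumscribed radius ≈ 10 mm, apex at z ≈ 26 mm (dimensions read to the nearest mm from the axis ticks). For the STL, each face is triangulated and given an outward normal.

solid part
  facet normal 0.0000 0.0000 -1.0000
    outer loop
      vertex 5.00 18.66 0.00
      vertex 15.00 18.66 0.00
      vertex 20.00 10.00 0.00
    endloop
  endfacet
  facet normal 0.0000 0.0000 -1.0000
    outer loop
      vertex 0.00 10.00 0.00
      vertex 5.00 18.66 0.00
      vertex 20.00 10.00 0.00
    endloop
  endfacet
  facet normal 0.0000 0.0000 -1.0000
    outer loop
      vertex 5.00 1.34 0.00
      vertex 0.00 10.00 0.00
      vertex 20.00 10.00 0.00
    endloop
  endfacet
  facet normal 0.0000 0.0000 -1.0000
    outer loop
      vertex 15.00 1.34 0.00
      vertex 5.00 1.34 0.00
      vertex 20.00 10.00 0.00
    endloop
  endfacet
  facet normal 0.8216 0.4744 0.3160
    outer loop
      vertex 20.00 10.00 0.00
      vertex 15.00 18.66 0.00
      vertex 10.00 10.00 26.00
    endloop
  endfacet
  facet normal 0.0000 0.9488 0.3160
    outer loop
      vertex 15.00 18.66 0.00
      vertex 5.00 18.66 0.00
      vertex 10.00 10.00 26.00
    endloop
  endfacet
  facet normal -0.8216 0.4744 0.3160
    outer loop
      vertex 5.00 18.66 0.00
      vertex 0.00 10.00 0.00
      vertex 10.00 10.00 26.00
    endloop
  endfacet
  facet normal -0.8216 -0.4744 0.3160
    outer loop
      vertex 0.00 10.00 0.00
      vertex 5.00 1.34 0.00
      vertex 10.00 10.00 26.00
    endloop
  endfacet
  facet normal 0.0000 -0.9488 0.3160
    outer loop
      vertex 5.00 1.34 0.00
      vertex 15.00 1.34 0.00
      vertex 10.00 10.00 26.00
    endloop
  endfacet
  facet normal 0.8216 -0.4744 0.3160
    outer loop
      vertex 15.00 1.34 0.00
      vertex 20.00 10.00 0.00
      vertex 10.00 10.00 26.00
    endloop
  endfacet
endsolid part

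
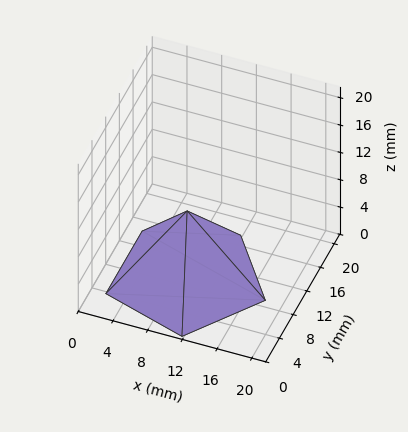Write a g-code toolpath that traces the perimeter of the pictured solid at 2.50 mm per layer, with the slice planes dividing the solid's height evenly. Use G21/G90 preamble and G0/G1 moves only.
Reading the render: the shape is a regular 5-sided pyramid, base circumscribed radius ≈ 9 mm, apex at z ≈ 10 mm (dimensions read to the nearest mm from the axis ticks). For the g-code, the solid's height is divided into equal slices at the stated Δz and each level perimeter traced with G1 moves after a G0 lift.

; perimeter-only toolpath
G21 ; units = mm
G90 ; absolute positioning
G28 ; home
; layer 1
G0 Z2.50
G0 X15.75 Y9.00
G1 X11.08 Y15.42
G1 X3.54 Y12.97
G1 X3.54 Y5.03
G1 X11.08 Y2.58
G1 X15.75 Y9.00
; layer 2
G0 Z5.00
G0 X13.50 Y9.00
G1 X10.39 Y13.28
G1 X5.36 Y11.64
G1 X5.36 Y6.36
G1 X10.39 Y4.72
G1 X13.50 Y9.00
; layer 3
G0 Z7.50
G0 X11.25 Y9.00
G1 X9.70 Y11.14
G1 X7.18 Y10.32
G1 X7.18 Y7.68
G1 X9.70 Y6.86
G1 X11.25 Y9.00
M2 ; end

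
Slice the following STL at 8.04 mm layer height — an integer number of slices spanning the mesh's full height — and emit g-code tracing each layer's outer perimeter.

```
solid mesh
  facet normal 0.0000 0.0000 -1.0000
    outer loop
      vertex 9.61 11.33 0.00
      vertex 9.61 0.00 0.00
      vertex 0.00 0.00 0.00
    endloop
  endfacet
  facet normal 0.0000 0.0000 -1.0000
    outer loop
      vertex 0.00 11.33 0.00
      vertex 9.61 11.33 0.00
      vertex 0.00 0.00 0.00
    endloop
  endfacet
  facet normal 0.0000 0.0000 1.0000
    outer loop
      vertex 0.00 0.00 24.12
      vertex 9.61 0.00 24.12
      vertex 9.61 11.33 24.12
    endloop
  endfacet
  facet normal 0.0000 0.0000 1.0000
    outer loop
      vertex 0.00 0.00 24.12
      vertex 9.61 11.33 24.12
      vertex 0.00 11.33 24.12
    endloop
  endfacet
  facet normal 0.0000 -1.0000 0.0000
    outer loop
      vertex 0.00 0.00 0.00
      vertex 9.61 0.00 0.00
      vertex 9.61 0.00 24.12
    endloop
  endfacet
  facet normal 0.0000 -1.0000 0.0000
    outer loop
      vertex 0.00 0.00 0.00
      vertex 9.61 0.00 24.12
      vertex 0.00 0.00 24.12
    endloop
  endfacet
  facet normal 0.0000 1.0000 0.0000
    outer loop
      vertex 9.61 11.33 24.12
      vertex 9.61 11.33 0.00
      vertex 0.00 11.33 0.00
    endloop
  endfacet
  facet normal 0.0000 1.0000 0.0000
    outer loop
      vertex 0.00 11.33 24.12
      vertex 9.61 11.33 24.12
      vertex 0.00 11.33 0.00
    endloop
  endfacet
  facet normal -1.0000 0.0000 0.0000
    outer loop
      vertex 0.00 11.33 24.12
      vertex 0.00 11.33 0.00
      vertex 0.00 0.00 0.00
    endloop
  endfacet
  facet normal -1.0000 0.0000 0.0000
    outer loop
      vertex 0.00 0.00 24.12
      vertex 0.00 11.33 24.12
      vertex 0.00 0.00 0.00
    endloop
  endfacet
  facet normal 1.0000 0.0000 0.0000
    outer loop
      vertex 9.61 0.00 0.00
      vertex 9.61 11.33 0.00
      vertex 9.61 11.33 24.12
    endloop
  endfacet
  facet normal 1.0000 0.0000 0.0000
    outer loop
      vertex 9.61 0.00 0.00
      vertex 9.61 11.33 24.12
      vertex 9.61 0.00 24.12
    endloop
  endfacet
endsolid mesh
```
; perimeter-only toolpath
G21 ; units = mm
G90 ; absolute positioning
G28 ; home
; layer 1
G0 Z8.04
G0 X0.00 Y0.00
G1 X9.61 Y0.00
G1 X9.61 Y11.33
G1 X0.00 Y11.33
G1 X0.00 Y0.00
; layer 2
G0 Z16.08
G0 X0.00 Y0.00
G1 X9.61 Y0.00
G1 X9.61 Y11.33
G1 X0.00 Y11.33
G1 X0.00 Y0.00
; layer 3
G0 Z24.12
G0 X0.00 Y0.00
G1 X9.61 Y0.00
G1 X9.61 Y11.33
G1 X0.00 Y11.33
G1 X0.00 Y0.00
M2 ; end

The solid is a rectangular box, roughly 9.61 × 11.3 mm footprint and 24.1 mm tall. Slicing at Δz = 8.04 mm — 3 equal slices spanning the solid's height, so layer i sits at z = i·h/3 — gives 3 non-empty perimeters. Each is a 4-segment closed polygon; G0 lifts to the layer z and rapids to the start vertex, then G1 traces the edges.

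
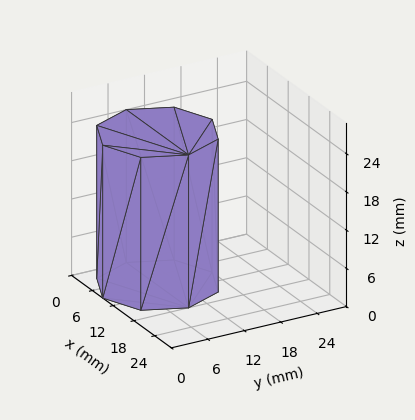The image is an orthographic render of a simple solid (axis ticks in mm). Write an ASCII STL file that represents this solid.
Reading the render: the shape is a regular 8-sided prism (a cylinder approximated with 8 flat sides), circumscribed radius ≈ 9 mm, height ≈ 24 mm (dimensions read to the nearest mm from the axis ticks). For the STL, each face is triangulated and given an outward normal.

solid part
  facet normal 0.0000 0.0000 -1.0000
    outer loop
      vertex 9.00 18.00 0.00
      vertex 15.36 15.36 0.00
      vertex 18.00 9.00 0.00
    endloop
  endfacet
  facet normal 0.0000 0.0000 -1.0000
    outer loop
      vertex 2.64 15.36 0.00
      vertex 9.00 18.00 0.00
      vertex 18.00 9.00 0.00
    endloop
  endfacet
  facet normal 0.0000 0.0000 -1.0000
    outer loop
      vertex 0.00 9.00 0.00
      vertex 2.64 15.36 0.00
      vertex 18.00 9.00 0.00
    endloop
  endfacet
  facet normal 0.0000 0.0000 -1.0000
    outer loop
      vertex 2.64 2.64 0.00
      vertex 0.00 9.00 0.00
      vertex 18.00 9.00 0.00
    endloop
  endfacet
  facet normal 0.0000 0.0000 -1.0000
    outer loop
      vertex 9.00 0.00 0.00
      vertex 2.64 2.64 0.00
      vertex 18.00 9.00 0.00
    endloop
  endfacet
  facet normal 0.0000 0.0000 -1.0000
    outer loop
      vertex 15.36 2.64 0.00
      vertex 9.00 0.00 0.00
      vertex 18.00 9.00 0.00
    endloop
  endfacet
  facet normal 0.0000 0.0000 1.0000
    outer loop
      vertex 18.00 9.00 24.00
      vertex 15.36 15.36 24.00
      vertex 9.00 18.00 24.00
    endloop
  endfacet
  facet normal 0.0000 0.0000 1.0000
    outer loop
      vertex 18.00 9.00 24.00
      vertex 9.00 18.00 24.00
      vertex 2.64 15.36 24.00
    endloop
  endfacet
  facet normal 0.0000 0.0000 1.0000
    outer loop
      vertex 18.00 9.00 24.00
      vertex 2.64 15.36 24.00
      vertex 0.00 9.00 24.00
    endloop
  endfacet
  facet normal 0.0000 0.0000 1.0000
    outer loop
      vertex 18.00 9.00 24.00
      vertex 0.00 9.00 24.00
      vertex 2.64 2.64 24.00
    endloop
  endfacet
  facet normal 0.0000 0.0000 1.0000
    outer loop
      vertex 18.00 9.00 24.00
      vertex 2.64 2.64 24.00
      vertex 9.00 0.00 24.00
    endloop
  endfacet
  facet normal 0.0000 0.0000 1.0000
    outer loop
      vertex 18.00 9.00 24.00
      vertex 9.00 0.00 24.00
      vertex 15.36 2.64 24.00
    endloop
  endfacet
  facet normal 0.9236 0.3834 0.0000
    outer loop
      vertex 18.00 9.00 0.00
      vertex 15.36 15.36 0.00
      vertex 15.36 15.36 24.00
    endloop
  endfacet
  facet normal 0.9236 0.3834 0.0000
    outer loop
      vertex 18.00 9.00 0.00
      vertex 15.36 15.36 24.00
      vertex 18.00 9.00 24.00
    endloop
  endfacet
  facet normal 0.3834 0.9236 0.0000
    outer loop
      vertex 15.36 15.36 0.00
      vertex 9.00 18.00 0.00
      vertex 9.00 18.00 24.00
    endloop
  endfacet
  facet normal 0.3834 0.9236 0.0000
    outer loop
      vertex 15.36 15.36 0.00
      vertex 9.00 18.00 24.00
      vertex 15.36 15.36 24.00
    endloop
  endfacet
  facet normal -0.3834 0.9236 0.0000
    outer loop
      vertex 9.00 18.00 0.00
      vertex 2.64 15.36 0.00
      vertex 2.64 15.36 24.00
    endloop
  endfacet
  facet normal -0.3834 0.9236 0.0000
    outer loop
      vertex 9.00 18.00 0.00
      vertex 2.64 15.36 24.00
      vertex 9.00 18.00 24.00
    endloop
  endfacet
  facet normal -0.9236 0.3834 0.0000
    outer loop
      vertex 2.64 15.36 0.00
      vertex 0.00 9.00 0.00
      vertex 0.00 9.00 24.00
    endloop
  endfacet
  facet normal -0.9236 0.3834 0.0000
    outer loop
      vertex 2.64 15.36 0.00
      vertex 0.00 9.00 24.00
      vertex 2.64 15.36 24.00
    endloop
  endfacet
  facet normal -0.9236 -0.3834 0.0000
    outer loop
      vertex 0.00 9.00 0.00
      vertex 2.64 2.64 0.00
      vertex 2.64 2.64 24.00
    endloop
  endfacet
  facet normal -0.9236 -0.3834 0.0000
    outer loop
      vertex 0.00 9.00 0.00
      vertex 2.64 2.64 24.00
      vertex 0.00 9.00 24.00
    endloop
  endfacet
  facet normal -0.3834 -0.9236 0.0000
    outer loop
      vertex 2.64 2.64 0.00
      vertex 9.00 0.00 0.00
      vertex 9.00 0.00 24.00
    endloop
  endfacet
  facet normal -0.3834 -0.9236 0.0000
    outer loop
      vertex 2.64 2.64 0.00
      vertex 9.00 0.00 24.00
      vertex 2.64 2.64 24.00
    endloop
  endfacet
  facet normal 0.3834 -0.9236 0.0000
    outer loop
      vertex 9.00 0.00 0.00
      vertex 15.36 2.64 0.00
      vertex 15.36 2.64 24.00
    endloop
  endfacet
  facet normal 0.3834 -0.9236 0.0000
    outer loop
      vertex 9.00 0.00 0.00
      vertex 15.36 2.64 24.00
      vertex 9.00 0.00 24.00
    endloop
  endfacet
  facet normal 0.9236 -0.3834 0.0000
    outer loop
      vertex 15.36 2.64 0.00
      vertex 18.00 9.00 0.00
      vertex 18.00 9.00 24.00
    endloop
  endfacet
  facet normal 0.9236 -0.3834 0.0000
    outer loop
      vertex 15.36 2.64 0.00
      vertex 18.00 9.00 24.00
      vertex 15.36 2.64 24.00
    endloop
  endfacet
endsolid part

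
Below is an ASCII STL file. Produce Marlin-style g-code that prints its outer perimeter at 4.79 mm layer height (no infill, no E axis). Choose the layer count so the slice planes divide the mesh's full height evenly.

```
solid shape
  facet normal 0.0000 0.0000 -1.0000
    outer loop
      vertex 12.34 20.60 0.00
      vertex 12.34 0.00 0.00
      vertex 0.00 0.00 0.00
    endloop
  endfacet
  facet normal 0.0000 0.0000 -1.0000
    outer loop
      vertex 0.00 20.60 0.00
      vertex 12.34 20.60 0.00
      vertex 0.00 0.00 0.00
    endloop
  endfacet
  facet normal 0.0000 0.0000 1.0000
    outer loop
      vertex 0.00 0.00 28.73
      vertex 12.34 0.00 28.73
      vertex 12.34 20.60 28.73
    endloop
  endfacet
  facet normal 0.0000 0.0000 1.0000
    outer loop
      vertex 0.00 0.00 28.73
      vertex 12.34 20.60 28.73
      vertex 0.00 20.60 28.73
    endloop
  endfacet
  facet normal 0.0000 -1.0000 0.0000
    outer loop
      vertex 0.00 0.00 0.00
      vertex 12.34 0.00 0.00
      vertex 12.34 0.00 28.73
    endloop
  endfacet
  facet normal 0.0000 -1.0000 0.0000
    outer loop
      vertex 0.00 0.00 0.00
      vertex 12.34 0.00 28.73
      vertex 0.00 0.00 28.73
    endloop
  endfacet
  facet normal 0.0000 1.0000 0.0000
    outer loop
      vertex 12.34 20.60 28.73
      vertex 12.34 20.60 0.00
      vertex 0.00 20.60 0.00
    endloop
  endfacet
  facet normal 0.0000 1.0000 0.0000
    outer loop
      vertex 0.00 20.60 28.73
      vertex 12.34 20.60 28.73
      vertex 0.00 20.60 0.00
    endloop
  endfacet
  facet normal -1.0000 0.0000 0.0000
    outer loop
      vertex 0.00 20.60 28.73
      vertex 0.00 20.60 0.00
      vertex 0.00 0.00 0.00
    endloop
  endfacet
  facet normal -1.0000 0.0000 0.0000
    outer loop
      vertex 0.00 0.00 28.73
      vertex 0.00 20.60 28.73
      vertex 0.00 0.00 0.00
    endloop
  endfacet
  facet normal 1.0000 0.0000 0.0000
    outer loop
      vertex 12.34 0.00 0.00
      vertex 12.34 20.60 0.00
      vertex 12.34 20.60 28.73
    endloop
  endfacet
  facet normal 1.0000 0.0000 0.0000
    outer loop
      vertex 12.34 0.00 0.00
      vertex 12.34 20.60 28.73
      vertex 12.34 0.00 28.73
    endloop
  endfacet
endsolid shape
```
; perimeter-only toolpath
G21 ; units = mm
G90 ; absolute positioning
G28 ; home
; layer 1
G0 Z4.79
G0 X0.00 Y0.00
G1 X12.34 Y0.00
G1 X12.34 Y20.60
G1 X0.00 Y20.60
G1 X0.00 Y0.00
; layer 2
G0 Z9.58
G0 X0.00 Y0.00
G1 X12.34 Y0.00
G1 X12.34 Y20.60
G1 X0.00 Y20.60
G1 X0.00 Y0.00
; layer 3
G0 Z14.36
G0 X0.00 Y0.00
G1 X12.34 Y0.00
G1 X12.34 Y20.60
G1 X0.00 Y20.60
G1 X0.00 Y0.00
; layer 4
G0 Z19.15
G0 X0.00 Y0.00
G1 X12.34 Y0.00
G1 X12.34 Y20.60
G1 X0.00 Y20.60
G1 X0.00 Y0.00
; layer 5
G0 Z23.94
G0 X0.00 Y0.00
G1 X12.34 Y0.00
G1 X12.34 Y20.60
G1 X0.00 Y20.60
G1 X0.00 Y0.00
; layer 6
G0 Z28.73
G0 X0.00 Y0.00
G1 X12.34 Y0.00
G1 X12.34 Y20.60
G1 X0.00 Y20.60
G1 X0.00 Y0.00
M2 ; end

The solid is a rectangular box, roughly 12.3 × 20.6 mm footprint and 28.7 mm tall. Slicing at Δz = 4.79 mm — 6 equal slices spanning the solid's height, so layer i sits at z = i·h/6 — gives 6 non-empty perimeters. Each is a 4-segment closed polygon; G0 lifts to the layer z and rapids to the start vertex, then G1 traces the edges.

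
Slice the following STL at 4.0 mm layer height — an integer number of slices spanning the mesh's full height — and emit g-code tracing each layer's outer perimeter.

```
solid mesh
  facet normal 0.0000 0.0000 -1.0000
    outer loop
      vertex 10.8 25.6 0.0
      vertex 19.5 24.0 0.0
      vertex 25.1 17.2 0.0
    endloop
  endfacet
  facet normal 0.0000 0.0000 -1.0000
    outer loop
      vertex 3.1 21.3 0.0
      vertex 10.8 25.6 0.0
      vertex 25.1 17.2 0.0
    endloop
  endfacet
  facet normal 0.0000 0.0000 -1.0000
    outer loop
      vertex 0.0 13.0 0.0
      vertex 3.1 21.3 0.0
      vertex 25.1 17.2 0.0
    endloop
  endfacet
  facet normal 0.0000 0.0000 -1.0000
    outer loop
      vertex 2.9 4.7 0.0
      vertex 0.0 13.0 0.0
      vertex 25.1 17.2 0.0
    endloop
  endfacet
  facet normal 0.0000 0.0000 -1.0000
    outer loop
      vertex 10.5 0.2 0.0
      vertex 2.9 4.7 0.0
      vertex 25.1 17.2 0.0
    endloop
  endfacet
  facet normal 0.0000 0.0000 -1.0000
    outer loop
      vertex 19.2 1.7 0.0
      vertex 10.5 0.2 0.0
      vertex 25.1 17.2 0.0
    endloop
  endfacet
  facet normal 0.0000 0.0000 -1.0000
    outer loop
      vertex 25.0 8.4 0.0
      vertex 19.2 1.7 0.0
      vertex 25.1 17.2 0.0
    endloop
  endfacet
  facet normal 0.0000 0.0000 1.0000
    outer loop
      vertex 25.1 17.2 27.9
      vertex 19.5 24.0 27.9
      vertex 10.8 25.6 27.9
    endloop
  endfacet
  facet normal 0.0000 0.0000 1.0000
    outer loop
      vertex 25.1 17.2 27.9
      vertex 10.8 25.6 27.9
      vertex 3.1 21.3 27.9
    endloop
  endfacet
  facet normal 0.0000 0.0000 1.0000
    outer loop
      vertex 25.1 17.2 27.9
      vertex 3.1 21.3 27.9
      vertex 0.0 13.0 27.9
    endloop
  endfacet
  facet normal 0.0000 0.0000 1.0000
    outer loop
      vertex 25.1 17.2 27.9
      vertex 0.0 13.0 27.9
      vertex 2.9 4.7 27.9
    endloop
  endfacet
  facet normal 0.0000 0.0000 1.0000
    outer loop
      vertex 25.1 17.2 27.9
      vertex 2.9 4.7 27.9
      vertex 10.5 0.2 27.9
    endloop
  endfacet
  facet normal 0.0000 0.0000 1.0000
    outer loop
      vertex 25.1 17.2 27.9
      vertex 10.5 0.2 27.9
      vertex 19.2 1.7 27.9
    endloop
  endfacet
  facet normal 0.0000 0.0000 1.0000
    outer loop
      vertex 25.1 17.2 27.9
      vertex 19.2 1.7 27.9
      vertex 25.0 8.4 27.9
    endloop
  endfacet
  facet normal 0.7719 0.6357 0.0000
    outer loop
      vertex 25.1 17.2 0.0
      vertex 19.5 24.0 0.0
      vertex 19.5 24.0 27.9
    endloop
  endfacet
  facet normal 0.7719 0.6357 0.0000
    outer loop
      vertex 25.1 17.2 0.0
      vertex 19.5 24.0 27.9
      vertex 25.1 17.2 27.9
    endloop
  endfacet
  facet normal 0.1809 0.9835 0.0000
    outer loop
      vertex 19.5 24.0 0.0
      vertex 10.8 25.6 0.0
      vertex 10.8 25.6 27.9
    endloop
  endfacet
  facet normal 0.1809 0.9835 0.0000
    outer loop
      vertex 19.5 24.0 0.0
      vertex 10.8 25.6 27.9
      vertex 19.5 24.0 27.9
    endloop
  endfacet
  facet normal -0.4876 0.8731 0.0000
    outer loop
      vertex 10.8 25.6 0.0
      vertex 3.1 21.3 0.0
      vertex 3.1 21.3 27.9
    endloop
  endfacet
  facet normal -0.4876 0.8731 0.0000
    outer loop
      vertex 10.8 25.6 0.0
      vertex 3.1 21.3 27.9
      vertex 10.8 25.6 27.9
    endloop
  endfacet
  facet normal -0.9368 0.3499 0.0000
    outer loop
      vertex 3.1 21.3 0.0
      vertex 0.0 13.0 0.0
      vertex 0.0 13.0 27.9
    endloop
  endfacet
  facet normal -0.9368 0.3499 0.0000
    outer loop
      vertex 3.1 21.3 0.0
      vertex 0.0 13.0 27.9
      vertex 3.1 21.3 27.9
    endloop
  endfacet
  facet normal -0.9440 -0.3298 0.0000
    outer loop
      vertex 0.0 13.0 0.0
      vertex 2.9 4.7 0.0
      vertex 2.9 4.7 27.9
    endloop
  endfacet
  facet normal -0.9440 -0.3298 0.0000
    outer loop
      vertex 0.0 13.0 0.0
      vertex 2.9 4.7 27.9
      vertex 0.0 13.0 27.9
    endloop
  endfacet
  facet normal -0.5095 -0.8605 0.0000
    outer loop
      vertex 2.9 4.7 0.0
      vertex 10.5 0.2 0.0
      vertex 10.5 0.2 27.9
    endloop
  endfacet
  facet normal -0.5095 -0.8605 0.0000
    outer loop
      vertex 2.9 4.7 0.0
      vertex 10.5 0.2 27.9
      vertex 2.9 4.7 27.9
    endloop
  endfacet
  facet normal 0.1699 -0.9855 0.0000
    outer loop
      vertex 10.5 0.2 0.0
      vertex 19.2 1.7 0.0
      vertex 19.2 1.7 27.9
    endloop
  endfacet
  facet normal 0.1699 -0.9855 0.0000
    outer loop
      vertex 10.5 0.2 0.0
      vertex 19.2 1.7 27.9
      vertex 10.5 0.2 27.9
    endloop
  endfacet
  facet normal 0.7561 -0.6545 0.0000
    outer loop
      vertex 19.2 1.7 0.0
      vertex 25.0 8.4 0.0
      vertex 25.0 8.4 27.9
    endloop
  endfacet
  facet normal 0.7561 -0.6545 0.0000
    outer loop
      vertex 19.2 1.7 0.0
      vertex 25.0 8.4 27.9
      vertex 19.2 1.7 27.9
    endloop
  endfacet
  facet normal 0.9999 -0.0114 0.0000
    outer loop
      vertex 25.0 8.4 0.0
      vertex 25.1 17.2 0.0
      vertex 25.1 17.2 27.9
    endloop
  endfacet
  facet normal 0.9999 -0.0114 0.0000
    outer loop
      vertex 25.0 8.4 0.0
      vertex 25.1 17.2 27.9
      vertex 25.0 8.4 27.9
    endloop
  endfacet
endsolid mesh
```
; perimeter-only toolpath
G21 ; units = mm
G90 ; absolute positioning
G28 ; home
; layer 1
G0 Z4.0
G0 X25.1 Y17.2
G1 X19.5 Y24.0
G1 X10.8 Y25.6
G1 X3.1 Y21.3
G1 X0.0 Y13.0
G1 X2.9 Y4.7
G1 X10.5 Y0.2
G1 X19.2 Y1.7
G1 X25.0 Y8.4
G1 X25.1 Y17.2
; layer 2
G0 Z8.0
G0 X25.1 Y17.2
G1 X19.5 Y24.0
G1 X10.8 Y25.6
G1 X3.1 Y21.3
G1 X0.0 Y13.0
G1 X2.9 Y4.7
G1 X10.5 Y0.2
G1 X19.2 Y1.7
G1 X25.0 Y8.4
G1 X25.1 Y17.2
; layer 3
G0 Z12.0
G0 X25.1 Y17.2
G1 X19.5 Y24.0
G1 X10.8 Y25.6
G1 X3.1 Y21.3
G1 X0.0 Y13.0
G1 X2.9 Y4.7
G1 X10.5 Y0.2
G1 X19.2 Y1.7
G1 X25.0 Y8.4
G1 X25.1 Y17.2
; layer 4
G0 Z15.9
G0 X25.1 Y17.2
G1 X19.5 Y24.0
G1 X10.8 Y25.6
G1 X3.1 Y21.3
G1 X0.0 Y13.0
G1 X2.9 Y4.7
G1 X10.5 Y0.2
G1 X19.2 Y1.7
G1 X25.0 Y8.4
G1 X25.1 Y17.2
; layer 5
G0 Z19.9
G0 X25.1 Y17.2
G1 X19.5 Y24.0
G1 X10.8 Y25.6
G1 X3.1 Y21.3
G1 X0.0 Y13.0
G1 X2.9 Y4.7
G1 X10.5 Y0.2
G1 X19.2 Y1.7
G1 X25.0 Y8.4
G1 X25.1 Y17.2
; layer 6
G0 Z23.9
G0 X25.1 Y17.2
G1 X19.5 Y24.0
G1 X10.8 Y25.6
G1 X3.1 Y21.3
G1 X0.0 Y13.0
G1 X2.9 Y4.7
G1 X10.5 Y0.2
G1 X19.2 Y1.7
G1 X25.0 Y8.4
G1 X25.1 Y17.2
; layer 7
G0 Z27.9
G0 X25.1 Y17.2
G1 X19.5 Y24.0
G1 X10.8 Y25.6
G1 X3.1 Y21.3
G1 X0.0 Y13.0
G1 X2.9 Y4.7
G1 X10.5 Y0.2
G1 X19.2 Y1.7
G1 X25.0 Y8.4
G1 X25.1 Y17.2
M2 ; end

The solid is a regular 9-sided prism (a cylinder approximated with 9 flat sides), circumscribed radius ≈ 12.9 mm, height ≈ 27.9 mm. Slicing at Δz = 4.0 mm — 7 equal slices spanning the solid's height, so layer i sits at z = i·h/7 — gives 7 non-empty perimeters. Each is a 9-segment closed polygon; G0 lifts to the layer z and rapids to the start vertex, then G1 traces the edges.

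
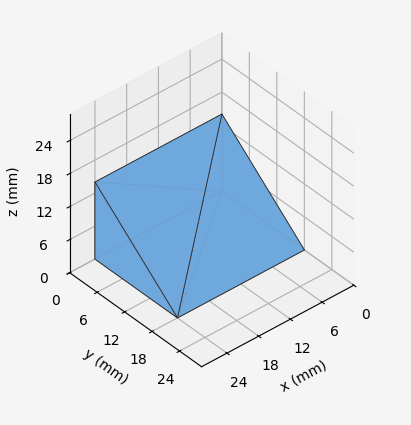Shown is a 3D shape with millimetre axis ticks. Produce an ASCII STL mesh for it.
Reading the render: the shape is a wedge (ramp): 24 × 18 mm base, rising to 14 mm along the y=0 edge and sloping linearly to z=0 at y=18 (dimensions read to the nearest mm from the axis ticks). For the STL, each face is triangulated and given an outward normal.

solid part
  facet normal 0.0000 0.0000 -1.0000
    outer loop
      vertex 24.0 18.0 0.0
      vertex 24.0 0.0 0.0
      vertex 0.0 0.0 0.0
    endloop
  endfacet
  facet normal 0.0000 0.0000 -1.0000
    outer loop
      vertex 0.0 18.0 0.0
      vertex 24.0 18.0 0.0
      vertex 0.0 0.0 0.0
    endloop
  endfacet
  facet normal 0.0000 -1.0000 0.0000
    outer loop
      vertex 0.0 0.0 0.0
      vertex 24.0 0.0 0.0
      vertex 24.0 0.0 14.0
    endloop
  endfacet
  facet normal 0.0000 -1.0000 0.0000
    outer loop
      vertex 0.0 0.0 0.0
      vertex 24.0 0.0 14.0
      vertex 0.0 0.0 14.0
    endloop
  endfacet
  facet normal 0.0000 0.6139 0.7894
    outer loop
      vertex 0.0 0.0 14.0
      vertex 24.0 0.0 14.0
      vertex 24.0 18.0 0.0
    endloop
  endfacet
  facet normal 0.0000 0.6139 0.7894
    outer loop
      vertex 0.0 0.0 14.0
      vertex 24.0 18.0 0.0
      vertex 0.0 18.0 0.0
    endloop
  endfacet
  facet normal -1.0000 0.0000 0.0000
    outer loop
      vertex 0.0 0.0 14.0
      vertex 0.0 18.0 0.0
      vertex 0.0 0.0 0.0
    endloop
  endfacet
  facet normal 1.0000 0.0000 0.0000
    outer loop
      vertex 24.0 0.0 0.0
      vertex 24.0 18.0 0.0
      vertex 24.0 0.0 14.0
    endloop
  endfacet
endsolid part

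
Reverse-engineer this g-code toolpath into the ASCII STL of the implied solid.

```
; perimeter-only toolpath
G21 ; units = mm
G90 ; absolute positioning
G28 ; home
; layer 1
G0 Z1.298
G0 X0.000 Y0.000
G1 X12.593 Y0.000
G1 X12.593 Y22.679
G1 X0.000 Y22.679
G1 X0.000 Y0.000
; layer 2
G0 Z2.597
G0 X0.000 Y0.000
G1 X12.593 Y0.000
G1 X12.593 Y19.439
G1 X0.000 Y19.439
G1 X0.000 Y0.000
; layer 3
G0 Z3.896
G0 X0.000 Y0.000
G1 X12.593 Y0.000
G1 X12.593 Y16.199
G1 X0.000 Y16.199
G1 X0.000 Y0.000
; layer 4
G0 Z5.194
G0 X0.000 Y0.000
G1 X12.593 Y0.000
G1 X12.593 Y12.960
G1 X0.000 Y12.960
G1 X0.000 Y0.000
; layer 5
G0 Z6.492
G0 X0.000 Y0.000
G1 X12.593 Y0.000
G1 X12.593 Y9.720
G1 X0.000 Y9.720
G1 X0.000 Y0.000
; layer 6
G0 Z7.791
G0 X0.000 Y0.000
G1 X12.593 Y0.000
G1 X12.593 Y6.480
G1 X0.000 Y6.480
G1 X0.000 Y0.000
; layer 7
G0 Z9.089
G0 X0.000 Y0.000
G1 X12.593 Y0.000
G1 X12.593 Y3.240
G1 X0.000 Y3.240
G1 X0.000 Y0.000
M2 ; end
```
solid part
  facet normal 0.0000 0.0000 -1.0000
    outer loop
      vertex 12.593 25.919 0.000
      vertex 12.593 0.000 0.000
      vertex 0.000 0.000 0.000
    endloop
  endfacet
  facet normal 0.0000 0.0000 -1.0000
    outer loop
      vertex 0.000 25.919 0.000
      vertex 12.593 25.919 0.000
      vertex 0.000 0.000 0.000
    endloop
  endfacet
  facet normal 0.0000 -1.0000 0.0000
    outer loop
      vertex 0.000 0.000 0.000
      vertex 12.593 0.000 0.000
      vertex 12.593 0.000 10.388
    endloop
  endfacet
  facet normal 0.0000 -1.0000 0.0000
    outer loop
      vertex 0.000 0.000 0.000
      vertex 12.593 0.000 10.388
      vertex 0.000 0.000 10.388
    endloop
  endfacet
  facet normal 0.0000 0.3720 0.9282
    outer loop
      vertex 0.000 0.000 10.388
      vertex 12.593 0.000 10.388
      vertex 12.593 25.919 0.000
    endloop
  endfacet
  facet normal 0.0000 0.3720 0.9282
    outer loop
      vertex 0.000 0.000 10.388
      vertex 12.593 25.919 0.000
      vertex 0.000 25.919 0.000
    endloop
  endfacet
  facet normal -1.0000 0.0000 0.0000
    outer loop
      vertex 0.000 0.000 10.388
      vertex 0.000 25.919 0.000
      vertex 0.000 0.000 0.000
    endloop
  endfacet
  facet normal 1.0000 0.0000 0.0000
    outer loop
      vertex 12.593 0.000 0.000
      vertex 12.593 25.919 0.000
      vertex 12.593 0.000 10.388
    endloop
  endfacet
endsolid part

The G0 Z moves step by Δz≈1.298 mm. The G1 loops shrink linearly with z, so the solid tapers from its base footprint up to z≈10.4. Closing with a flat bottom cap and the tapered top and triangulating gives 8 facets — a wedge (ramp): 12.6 × 25.9 mm base, rising to 10.4 mm along the y=0 edge and sloping linearly to z=0 at y=25.9.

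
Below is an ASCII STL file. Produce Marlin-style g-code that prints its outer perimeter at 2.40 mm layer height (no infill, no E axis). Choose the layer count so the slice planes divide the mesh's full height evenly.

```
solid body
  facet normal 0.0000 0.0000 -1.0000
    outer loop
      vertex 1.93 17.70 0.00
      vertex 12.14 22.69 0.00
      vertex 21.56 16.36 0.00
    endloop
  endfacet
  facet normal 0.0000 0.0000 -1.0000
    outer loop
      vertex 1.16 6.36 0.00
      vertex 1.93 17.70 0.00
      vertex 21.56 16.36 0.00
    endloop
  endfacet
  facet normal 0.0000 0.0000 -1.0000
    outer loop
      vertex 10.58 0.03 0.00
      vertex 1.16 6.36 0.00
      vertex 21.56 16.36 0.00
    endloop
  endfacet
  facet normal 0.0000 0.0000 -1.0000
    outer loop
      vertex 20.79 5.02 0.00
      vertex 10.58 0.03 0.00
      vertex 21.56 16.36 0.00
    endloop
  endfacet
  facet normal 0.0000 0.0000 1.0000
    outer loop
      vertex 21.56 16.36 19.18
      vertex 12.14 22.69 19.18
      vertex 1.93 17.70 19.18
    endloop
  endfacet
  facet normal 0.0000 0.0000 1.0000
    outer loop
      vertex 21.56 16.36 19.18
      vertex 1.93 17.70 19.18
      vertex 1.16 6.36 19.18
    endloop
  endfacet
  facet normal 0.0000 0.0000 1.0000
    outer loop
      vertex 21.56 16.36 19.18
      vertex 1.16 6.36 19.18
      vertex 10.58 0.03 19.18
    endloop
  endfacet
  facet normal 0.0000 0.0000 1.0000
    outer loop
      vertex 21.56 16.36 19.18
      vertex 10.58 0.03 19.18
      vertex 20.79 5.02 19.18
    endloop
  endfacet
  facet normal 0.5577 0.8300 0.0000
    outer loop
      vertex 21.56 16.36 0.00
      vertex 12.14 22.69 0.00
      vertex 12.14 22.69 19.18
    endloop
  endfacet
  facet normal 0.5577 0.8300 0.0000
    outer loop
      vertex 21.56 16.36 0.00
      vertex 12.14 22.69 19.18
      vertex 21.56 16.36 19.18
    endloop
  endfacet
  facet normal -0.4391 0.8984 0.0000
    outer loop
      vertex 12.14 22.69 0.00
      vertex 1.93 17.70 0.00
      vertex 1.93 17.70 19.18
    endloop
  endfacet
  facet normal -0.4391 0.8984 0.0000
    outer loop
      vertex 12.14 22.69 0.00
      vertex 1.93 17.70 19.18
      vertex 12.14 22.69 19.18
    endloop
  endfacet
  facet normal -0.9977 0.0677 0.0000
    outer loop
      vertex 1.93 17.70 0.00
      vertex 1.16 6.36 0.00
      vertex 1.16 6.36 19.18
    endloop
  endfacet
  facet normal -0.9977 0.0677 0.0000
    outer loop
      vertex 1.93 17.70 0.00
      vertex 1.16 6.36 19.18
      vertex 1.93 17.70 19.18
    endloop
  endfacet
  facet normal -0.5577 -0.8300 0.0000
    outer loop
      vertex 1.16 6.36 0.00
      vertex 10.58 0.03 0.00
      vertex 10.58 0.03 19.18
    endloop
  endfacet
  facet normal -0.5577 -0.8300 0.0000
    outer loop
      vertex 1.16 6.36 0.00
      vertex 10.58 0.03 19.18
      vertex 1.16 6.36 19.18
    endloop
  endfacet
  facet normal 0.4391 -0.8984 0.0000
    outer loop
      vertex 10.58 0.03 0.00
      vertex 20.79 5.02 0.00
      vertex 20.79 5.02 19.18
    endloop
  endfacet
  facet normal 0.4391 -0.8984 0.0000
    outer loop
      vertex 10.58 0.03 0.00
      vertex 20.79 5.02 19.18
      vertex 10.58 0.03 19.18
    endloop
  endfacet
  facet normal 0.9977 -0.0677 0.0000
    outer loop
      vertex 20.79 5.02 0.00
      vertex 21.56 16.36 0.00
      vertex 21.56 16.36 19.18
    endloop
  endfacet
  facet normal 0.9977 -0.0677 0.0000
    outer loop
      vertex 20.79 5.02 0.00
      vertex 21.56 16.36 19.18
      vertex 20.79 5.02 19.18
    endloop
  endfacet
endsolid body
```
; perimeter-only toolpath
G21 ; units = mm
G90 ; absolute positioning
G28 ; home
; layer 1
G0 Z2.40
G0 X21.56 Y16.36
G1 X12.14 Y22.69
G1 X1.93 Y17.70
G1 X1.16 Y6.36
G1 X10.58 Y0.03
G1 X20.79 Y5.02
G1 X21.56 Y16.36
; layer 2
G0 Z4.79
G0 X21.56 Y16.36
G1 X12.14 Y22.69
G1 X1.93 Y17.70
G1 X1.16 Y6.36
G1 X10.58 Y0.03
G1 X20.79 Y5.02
G1 X21.56 Y16.36
; layer 3
G0 Z7.19
G0 X21.56 Y16.36
G1 X12.14 Y22.69
G1 X1.93 Y17.70
G1 X1.16 Y6.36
G1 X10.58 Y0.03
G1 X20.79 Y5.02
G1 X21.56 Y16.36
; layer 4
G0 Z9.59
G0 X21.56 Y16.36
G1 X12.14 Y22.69
G1 X1.93 Y17.70
G1 X1.16 Y6.36
G1 X10.58 Y0.03
G1 X20.79 Y5.02
G1 X21.56 Y16.36
; layer 5
G0 Z11.99
G0 X21.56 Y16.36
G1 X12.14 Y22.69
G1 X1.93 Y17.70
G1 X1.16 Y6.36
G1 X10.58 Y0.03
G1 X20.79 Y5.02
G1 X21.56 Y16.36
; layer 6
G0 Z14.38
G0 X21.56 Y16.36
G1 X12.14 Y22.69
G1 X1.93 Y17.70
G1 X1.16 Y6.36
G1 X10.58 Y0.03
G1 X20.79 Y5.02
G1 X21.56 Y16.36
; layer 7
G0 Z16.78
G0 X21.56 Y16.36
G1 X12.14 Y22.69
G1 X1.93 Y17.70
G1 X1.16 Y6.36
G1 X10.58 Y0.03
G1 X20.79 Y5.02
G1 X21.56 Y16.36
; layer 8
G0 Z19.18
G0 X21.56 Y16.36
G1 X12.14 Y22.69
G1 X1.93 Y17.70
G1 X1.16 Y6.36
G1 X10.58 Y0.03
G1 X20.79 Y5.02
G1 X21.56 Y16.36
M2 ; end

The solid is a regular 6-sided prism (a cylinder approximated with 6 flat sides), circumscribed radius ≈ 11.4 mm, height ≈ 19.2 mm. Slicing at Δz = 2.40 mm — 8 equal slices spanning the solid's height, so layer i sits at z = i·h/8 — gives 8 non-empty perimeters. Each is a 6-segment closed polygon; G0 lifts to the layer z and rapids to the start vertex, then G1 traces the edges.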